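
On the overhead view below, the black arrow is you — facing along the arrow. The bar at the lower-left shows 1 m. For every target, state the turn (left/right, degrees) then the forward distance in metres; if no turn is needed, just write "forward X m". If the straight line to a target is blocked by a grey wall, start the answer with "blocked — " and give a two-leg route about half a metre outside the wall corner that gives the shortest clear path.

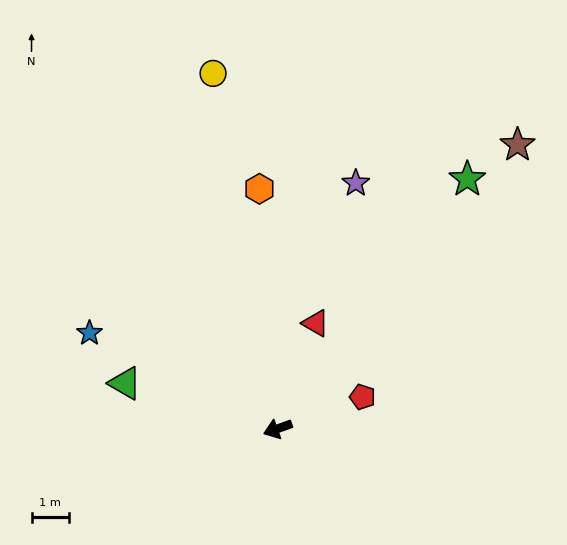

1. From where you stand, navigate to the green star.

turn right 147°, forward 8.4 m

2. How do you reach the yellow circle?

turn right 99°, forward 9.7 m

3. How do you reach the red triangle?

turn right 130°, forward 3.0 m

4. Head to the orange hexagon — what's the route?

turn right 105°, forward 6.4 m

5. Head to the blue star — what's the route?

turn right 47°, forward 5.6 m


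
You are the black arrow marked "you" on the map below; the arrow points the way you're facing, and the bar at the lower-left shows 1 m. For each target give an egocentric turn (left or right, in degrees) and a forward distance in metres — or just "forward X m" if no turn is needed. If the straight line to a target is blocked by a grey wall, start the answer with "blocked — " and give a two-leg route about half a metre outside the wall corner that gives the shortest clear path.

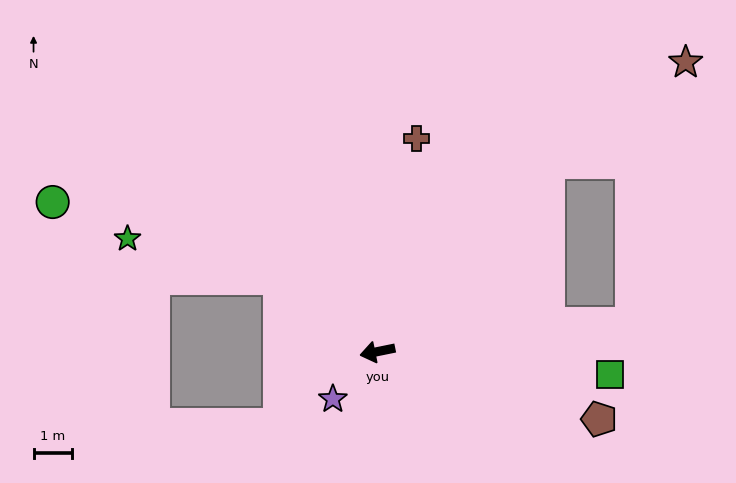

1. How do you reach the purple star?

turn left 35°, forward 1.7 m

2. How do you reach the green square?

turn left 163°, forward 6.1 m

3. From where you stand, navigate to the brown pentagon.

turn left 152°, forward 6.0 m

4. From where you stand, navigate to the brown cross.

turn right 112°, forward 5.6 m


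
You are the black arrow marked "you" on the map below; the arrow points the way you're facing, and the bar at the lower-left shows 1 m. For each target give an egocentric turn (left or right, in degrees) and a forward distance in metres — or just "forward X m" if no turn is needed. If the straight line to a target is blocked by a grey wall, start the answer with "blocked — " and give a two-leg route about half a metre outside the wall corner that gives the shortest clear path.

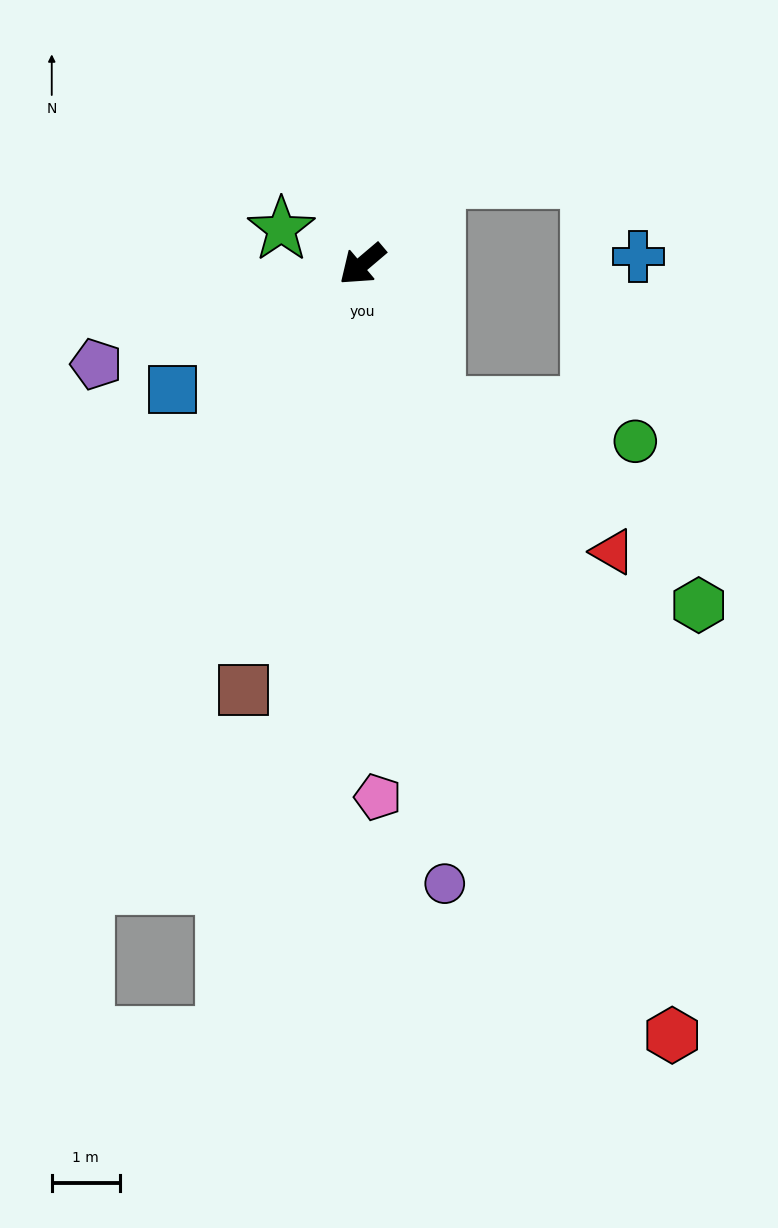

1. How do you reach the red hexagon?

turn left 72°, forward 12.3 m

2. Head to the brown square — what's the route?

turn left 34°, forward 6.5 m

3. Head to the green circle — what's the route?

blocked — turn left 78°, forward 2.4 m, then turn left 52°, forward 3.0 m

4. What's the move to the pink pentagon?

turn left 51°, forward 7.9 m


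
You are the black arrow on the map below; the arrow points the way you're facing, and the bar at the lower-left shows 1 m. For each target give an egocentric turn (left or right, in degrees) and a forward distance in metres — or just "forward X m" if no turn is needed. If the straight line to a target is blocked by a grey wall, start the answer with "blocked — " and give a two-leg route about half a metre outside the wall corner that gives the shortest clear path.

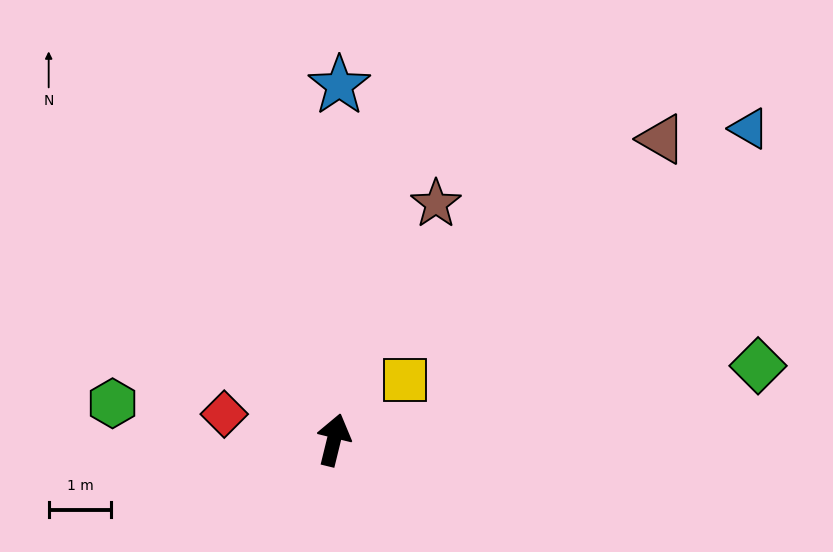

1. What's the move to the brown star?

turn right 10°, forward 4.1 m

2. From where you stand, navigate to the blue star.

turn left 13°, forward 5.7 m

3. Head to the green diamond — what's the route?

turn right 66°, forward 6.9 m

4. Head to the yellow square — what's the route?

turn right 36°, forward 1.5 m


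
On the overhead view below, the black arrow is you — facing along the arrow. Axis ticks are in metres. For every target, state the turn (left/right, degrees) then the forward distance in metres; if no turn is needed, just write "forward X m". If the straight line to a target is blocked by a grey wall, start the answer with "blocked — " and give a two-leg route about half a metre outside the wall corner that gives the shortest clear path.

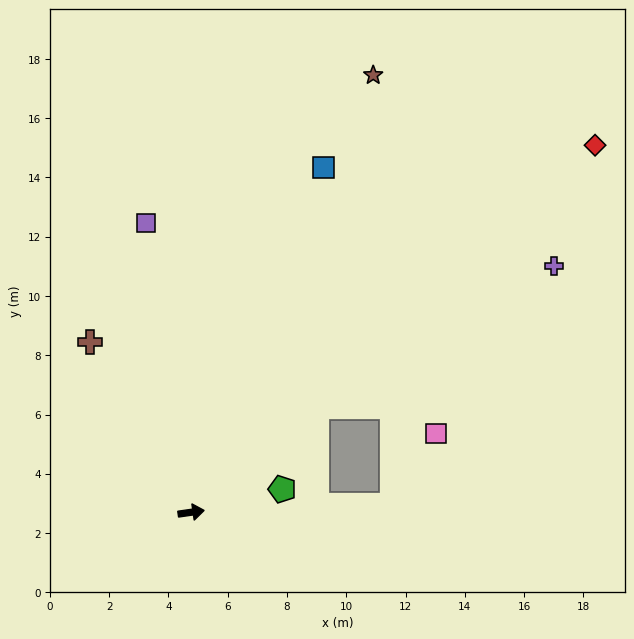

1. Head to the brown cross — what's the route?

turn left 113°, forward 6.7 m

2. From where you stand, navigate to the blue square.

turn left 61°, forward 12.5 m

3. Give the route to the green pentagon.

turn left 6°, forward 3.2 m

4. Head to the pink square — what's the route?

blocked — turn right 6°, forward 6.8 m, then turn left 56°, forward 2.8 m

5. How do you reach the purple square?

turn left 91°, forward 9.9 m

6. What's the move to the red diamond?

turn left 34°, forward 18.4 m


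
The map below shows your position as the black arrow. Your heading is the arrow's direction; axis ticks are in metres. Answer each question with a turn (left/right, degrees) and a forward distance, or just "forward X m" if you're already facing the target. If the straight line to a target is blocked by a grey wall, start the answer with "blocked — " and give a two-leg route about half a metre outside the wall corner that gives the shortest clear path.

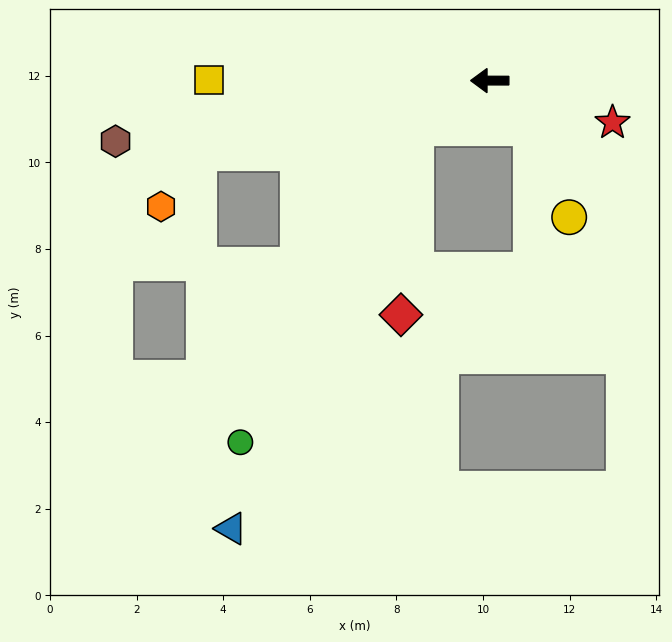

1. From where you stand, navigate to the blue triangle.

blocked — turn left 32°, forward 2.0 m, then turn left 33°, forward 10.2 m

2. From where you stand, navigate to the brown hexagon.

turn left 9°, forward 8.8 m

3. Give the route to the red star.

turn left 161°, forward 3.0 m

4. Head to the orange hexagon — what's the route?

blocked — turn left 14°, forward 6.9 m, then turn left 42°, forward 1.5 m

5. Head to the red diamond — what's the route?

blocked — turn left 32°, forward 2.0 m, then turn left 54°, forward 4.3 m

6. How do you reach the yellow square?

forward 6.5 m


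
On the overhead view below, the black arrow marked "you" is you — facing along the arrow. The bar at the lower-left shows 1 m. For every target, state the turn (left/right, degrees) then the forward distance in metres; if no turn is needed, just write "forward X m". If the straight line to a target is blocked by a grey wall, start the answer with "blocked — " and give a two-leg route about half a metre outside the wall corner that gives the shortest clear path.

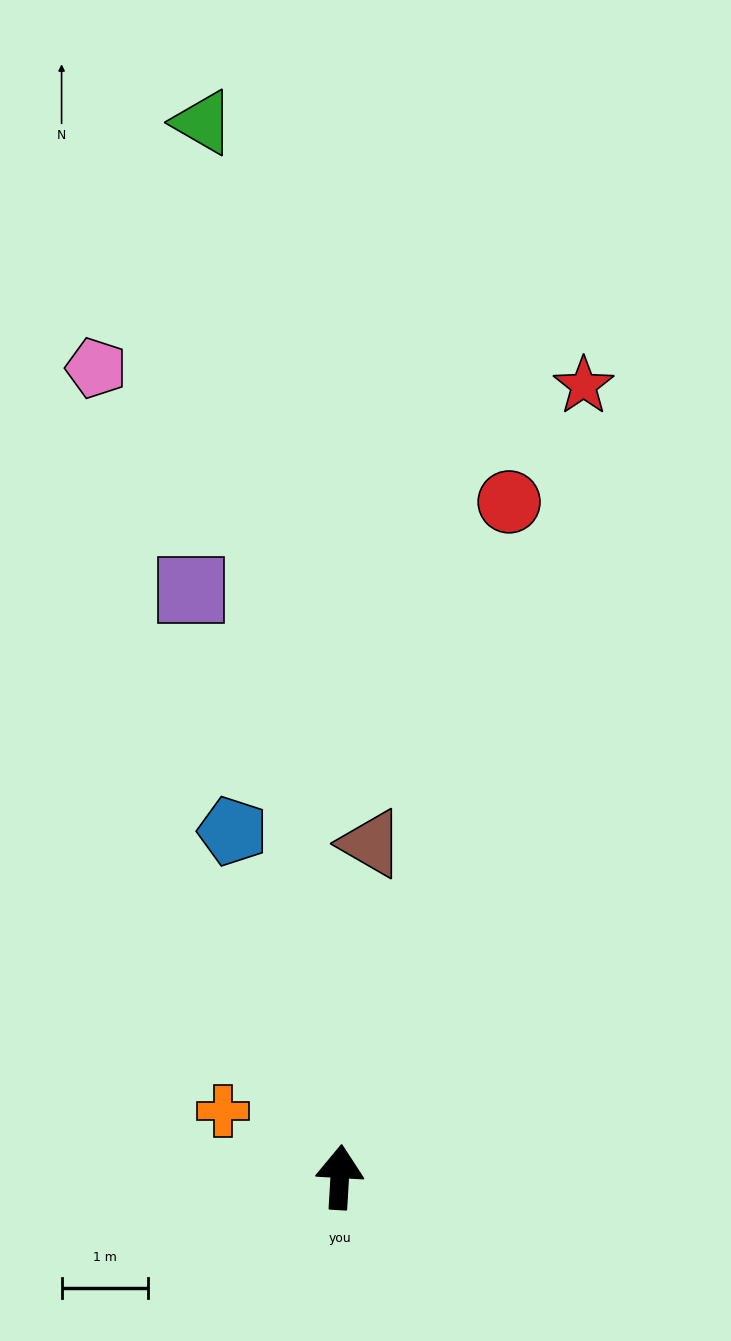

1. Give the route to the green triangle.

turn left 11°, forward 12.4 m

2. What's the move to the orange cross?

turn left 64°, forward 1.6 m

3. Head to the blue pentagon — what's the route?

turn left 21°, forward 4.2 m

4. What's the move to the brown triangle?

forward 3.9 m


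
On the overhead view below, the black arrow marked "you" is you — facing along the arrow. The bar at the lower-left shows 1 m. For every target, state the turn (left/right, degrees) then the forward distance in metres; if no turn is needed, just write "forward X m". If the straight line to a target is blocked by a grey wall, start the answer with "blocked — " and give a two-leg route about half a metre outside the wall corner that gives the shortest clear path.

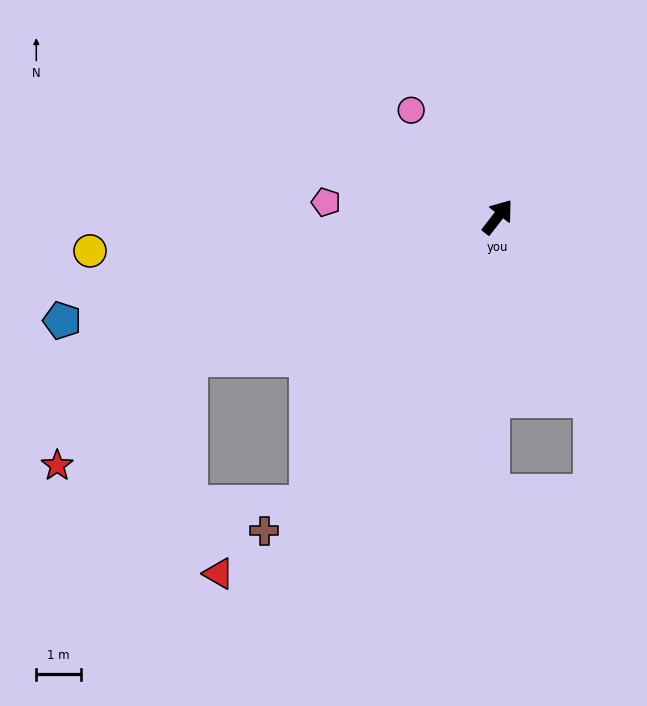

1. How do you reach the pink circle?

turn left 77°, forward 3.1 m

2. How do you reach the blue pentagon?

turn left 141°, forward 10.0 m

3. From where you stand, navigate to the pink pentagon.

turn left 123°, forward 3.8 m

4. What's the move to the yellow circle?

turn left 133°, forward 9.1 m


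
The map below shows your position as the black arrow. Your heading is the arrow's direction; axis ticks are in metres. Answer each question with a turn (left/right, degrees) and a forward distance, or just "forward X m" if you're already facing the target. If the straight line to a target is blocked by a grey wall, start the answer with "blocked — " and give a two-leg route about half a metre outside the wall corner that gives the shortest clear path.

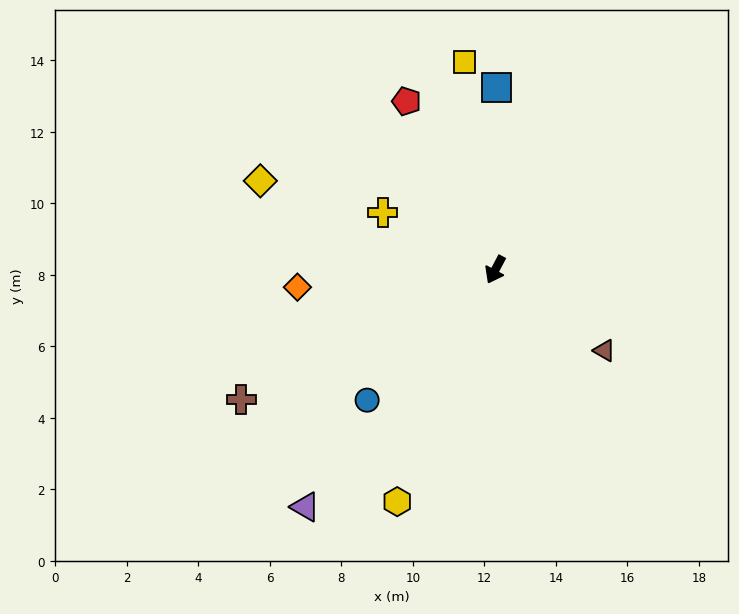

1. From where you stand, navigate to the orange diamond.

turn right 57°, forward 5.6 m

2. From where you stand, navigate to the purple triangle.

turn right 11°, forward 8.5 m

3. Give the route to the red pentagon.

turn right 124°, forward 5.3 m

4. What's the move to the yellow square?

turn right 144°, forward 5.9 m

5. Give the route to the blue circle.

turn right 17°, forward 5.1 m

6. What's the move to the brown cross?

turn right 35°, forward 8.0 m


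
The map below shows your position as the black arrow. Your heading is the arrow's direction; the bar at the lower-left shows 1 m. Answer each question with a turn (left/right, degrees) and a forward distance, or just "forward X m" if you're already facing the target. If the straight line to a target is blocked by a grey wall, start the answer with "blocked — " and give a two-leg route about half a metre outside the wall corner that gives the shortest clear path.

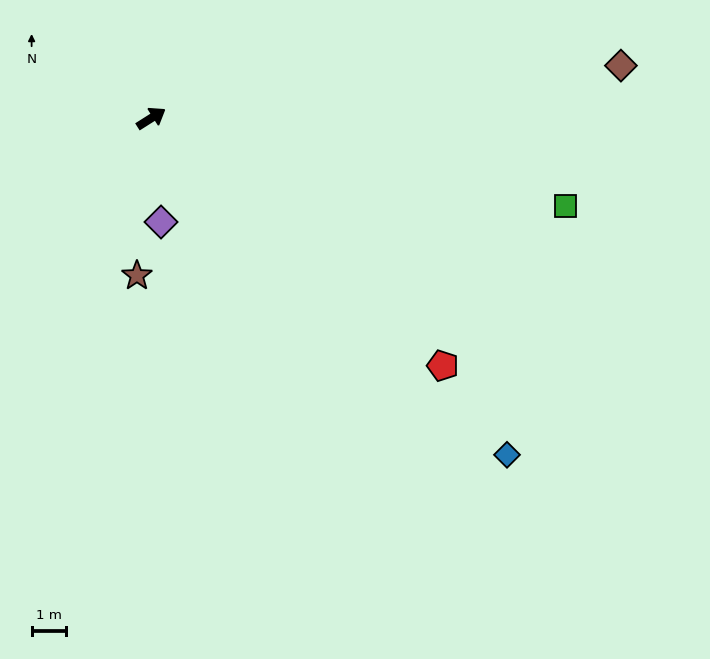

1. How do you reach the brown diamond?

turn right 26°, forward 13.6 m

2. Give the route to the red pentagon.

turn right 73°, forward 11.0 m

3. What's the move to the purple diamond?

turn right 117°, forward 3.0 m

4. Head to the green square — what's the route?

turn right 44°, forward 12.2 m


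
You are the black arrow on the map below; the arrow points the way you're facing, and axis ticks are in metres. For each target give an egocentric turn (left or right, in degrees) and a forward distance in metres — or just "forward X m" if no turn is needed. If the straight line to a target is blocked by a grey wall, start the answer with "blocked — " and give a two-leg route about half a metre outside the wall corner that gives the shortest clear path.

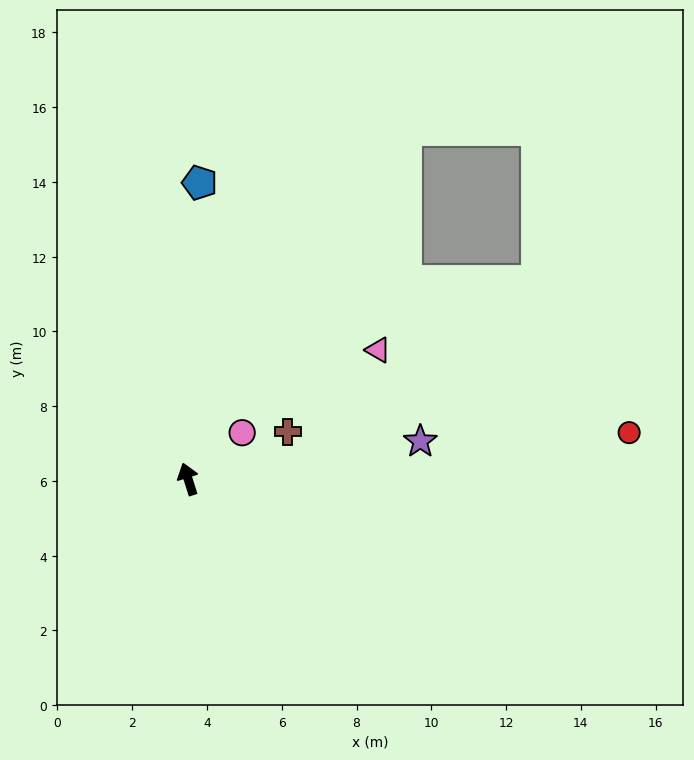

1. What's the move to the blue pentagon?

turn right 20°, forward 7.9 m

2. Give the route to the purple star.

turn right 98°, forward 6.3 m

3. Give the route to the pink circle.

turn right 67°, forward 1.9 m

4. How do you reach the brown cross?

turn right 82°, forward 2.9 m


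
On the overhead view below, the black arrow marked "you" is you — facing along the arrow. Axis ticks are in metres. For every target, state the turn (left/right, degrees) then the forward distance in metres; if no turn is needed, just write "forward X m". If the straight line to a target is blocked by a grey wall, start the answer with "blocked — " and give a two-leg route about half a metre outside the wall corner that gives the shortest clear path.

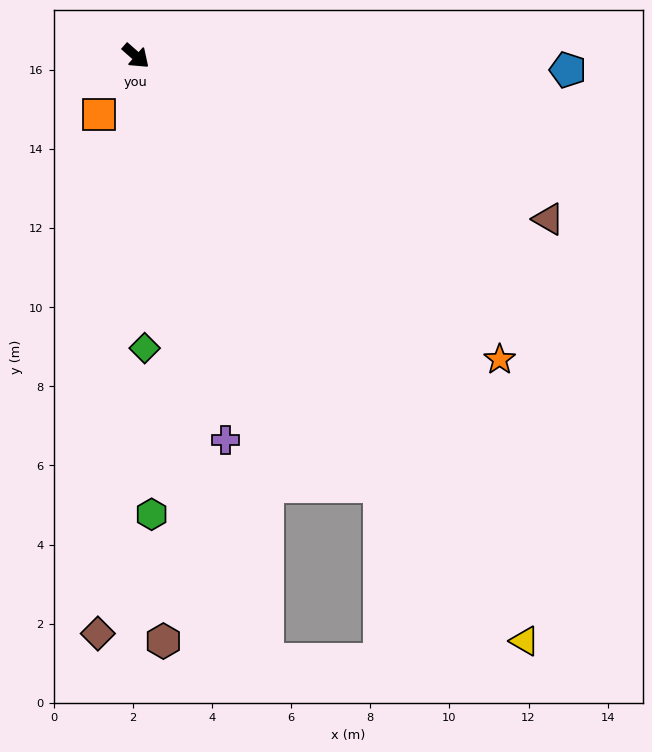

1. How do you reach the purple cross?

turn right 36°, forward 10.0 m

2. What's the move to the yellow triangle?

turn right 15°, forward 17.7 m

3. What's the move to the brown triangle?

turn left 20°, forward 11.2 m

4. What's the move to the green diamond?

turn right 47°, forward 7.4 m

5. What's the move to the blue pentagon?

turn left 40°, forward 10.9 m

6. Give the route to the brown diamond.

turn right 52°, forward 14.6 m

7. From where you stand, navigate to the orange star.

forward 12.0 m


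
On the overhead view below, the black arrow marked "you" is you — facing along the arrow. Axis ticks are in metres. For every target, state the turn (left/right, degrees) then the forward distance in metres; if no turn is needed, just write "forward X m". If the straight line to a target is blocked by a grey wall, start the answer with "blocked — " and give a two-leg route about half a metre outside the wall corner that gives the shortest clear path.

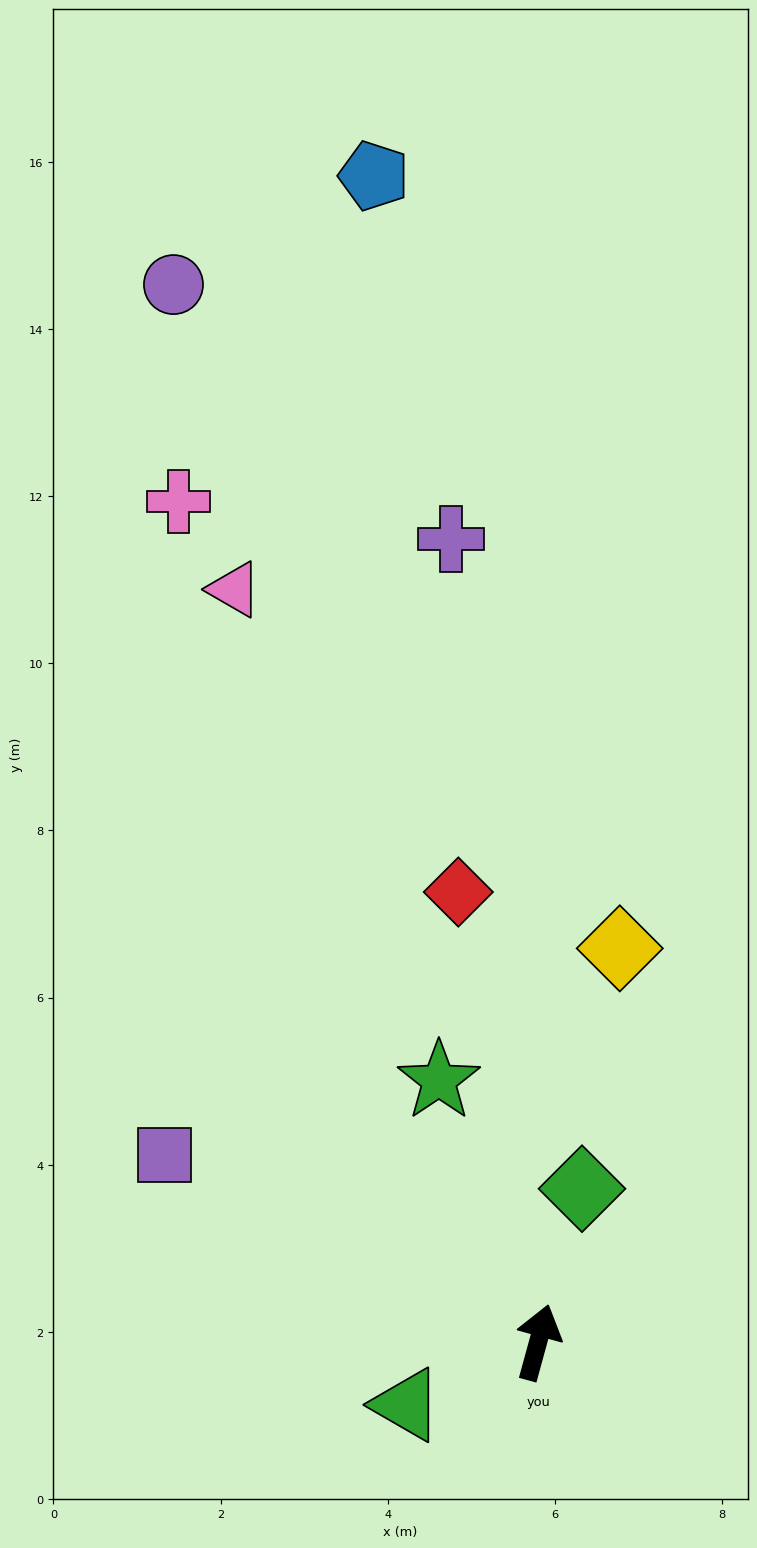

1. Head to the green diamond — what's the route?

forward 1.9 m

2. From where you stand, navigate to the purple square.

turn left 79°, forward 5.0 m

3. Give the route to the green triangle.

turn left 131°, forward 1.7 m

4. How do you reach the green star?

turn left 36°, forward 3.3 m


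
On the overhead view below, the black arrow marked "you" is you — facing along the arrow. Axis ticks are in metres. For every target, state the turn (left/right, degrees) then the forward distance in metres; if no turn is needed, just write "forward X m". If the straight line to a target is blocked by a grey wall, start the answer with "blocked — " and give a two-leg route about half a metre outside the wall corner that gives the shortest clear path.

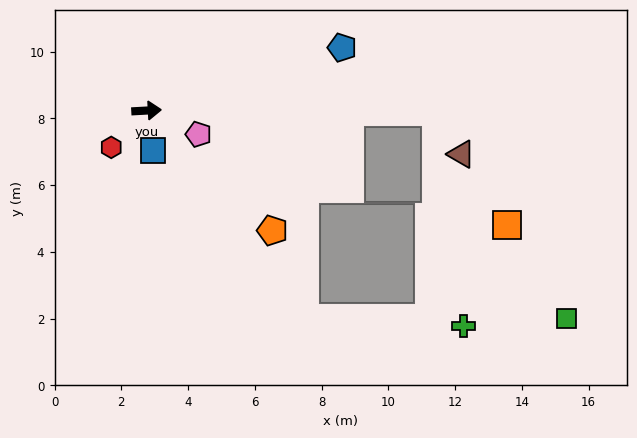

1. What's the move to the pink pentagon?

turn right 28°, forward 1.7 m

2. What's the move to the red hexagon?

turn right 137°, forward 1.5 m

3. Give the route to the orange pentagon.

turn right 47°, forward 5.2 m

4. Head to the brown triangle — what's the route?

blocked — turn right 3°, forward 8.7 m, then turn right 59°, forward 1.5 m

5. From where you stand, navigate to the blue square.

turn right 84°, forward 1.2 m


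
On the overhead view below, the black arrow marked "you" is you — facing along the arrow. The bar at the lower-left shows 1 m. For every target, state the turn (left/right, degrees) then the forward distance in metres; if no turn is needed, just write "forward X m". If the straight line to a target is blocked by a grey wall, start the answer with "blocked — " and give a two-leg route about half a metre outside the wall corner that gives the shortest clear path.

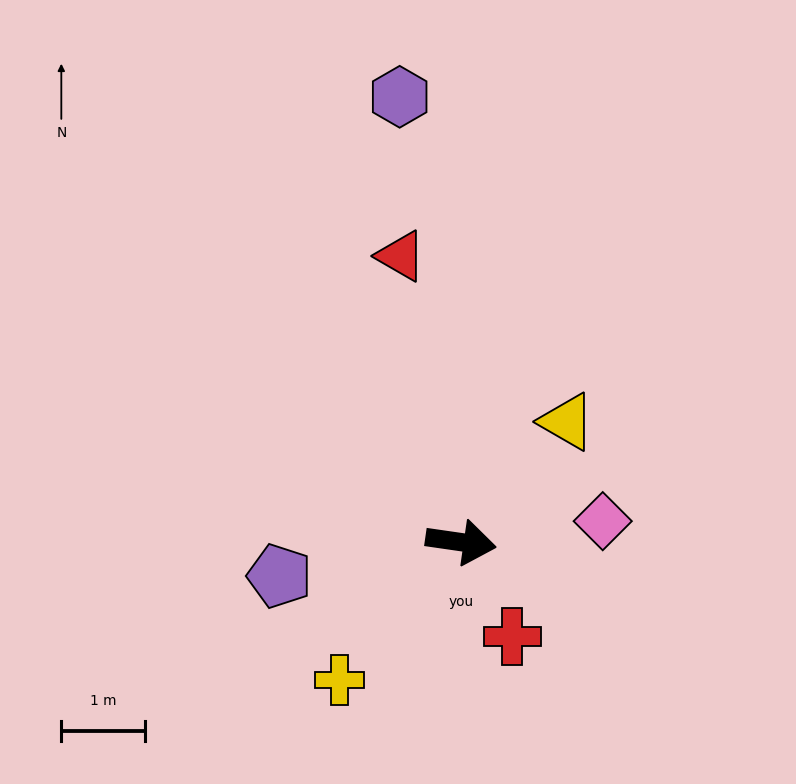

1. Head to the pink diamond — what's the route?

turn left 17°, forward 1.7 m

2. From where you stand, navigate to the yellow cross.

turn right 123°, forward 2.2 m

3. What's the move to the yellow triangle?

turn left 57°, forward 1.9 m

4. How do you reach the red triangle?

turn left 110°, forward 3.5 m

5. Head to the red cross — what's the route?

turn right 53°, forward 1.3 m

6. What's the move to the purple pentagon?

turn right 161°, forward 2.2 m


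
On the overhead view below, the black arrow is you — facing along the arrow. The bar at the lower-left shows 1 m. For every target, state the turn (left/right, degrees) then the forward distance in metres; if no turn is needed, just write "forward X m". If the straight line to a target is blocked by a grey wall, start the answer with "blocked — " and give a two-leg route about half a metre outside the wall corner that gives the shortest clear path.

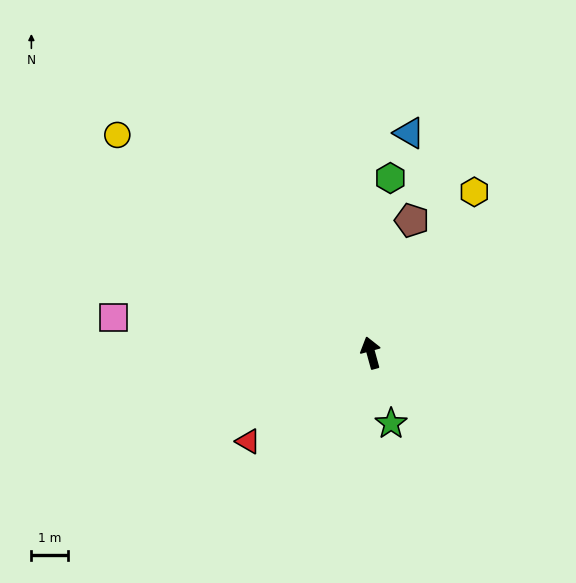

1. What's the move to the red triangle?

turn left 110°, forward 4.2 m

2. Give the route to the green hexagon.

turn right 22°, forward 4.9 m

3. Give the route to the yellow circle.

turn left 34°, forward 9.2 m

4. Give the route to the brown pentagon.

turn right 33°, forward 3.8 m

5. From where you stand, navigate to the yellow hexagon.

turn right 48°, forward 5.3 m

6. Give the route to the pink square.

turn left 67°, forward 7.2 m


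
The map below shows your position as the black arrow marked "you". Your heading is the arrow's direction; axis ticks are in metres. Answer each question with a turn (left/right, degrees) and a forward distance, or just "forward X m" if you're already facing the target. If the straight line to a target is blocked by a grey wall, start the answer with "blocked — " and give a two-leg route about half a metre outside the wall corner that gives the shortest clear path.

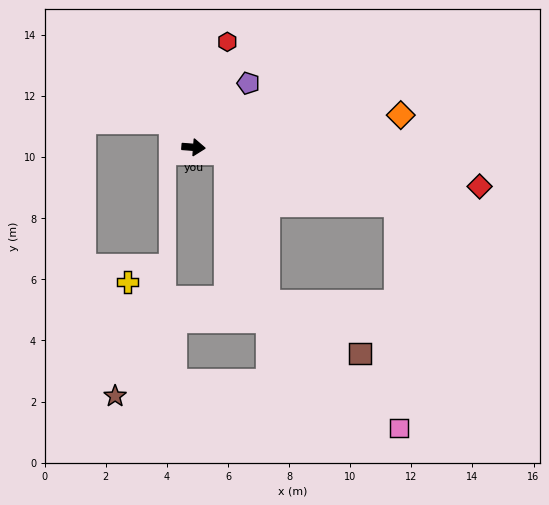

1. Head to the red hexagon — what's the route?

turn left 77°, forward 3.6 m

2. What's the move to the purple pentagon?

turn left 54°, forward 2.8 m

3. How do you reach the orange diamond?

turn left 13°, forward 6.9 m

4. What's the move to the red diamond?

turn right 3°, forward 9.4 m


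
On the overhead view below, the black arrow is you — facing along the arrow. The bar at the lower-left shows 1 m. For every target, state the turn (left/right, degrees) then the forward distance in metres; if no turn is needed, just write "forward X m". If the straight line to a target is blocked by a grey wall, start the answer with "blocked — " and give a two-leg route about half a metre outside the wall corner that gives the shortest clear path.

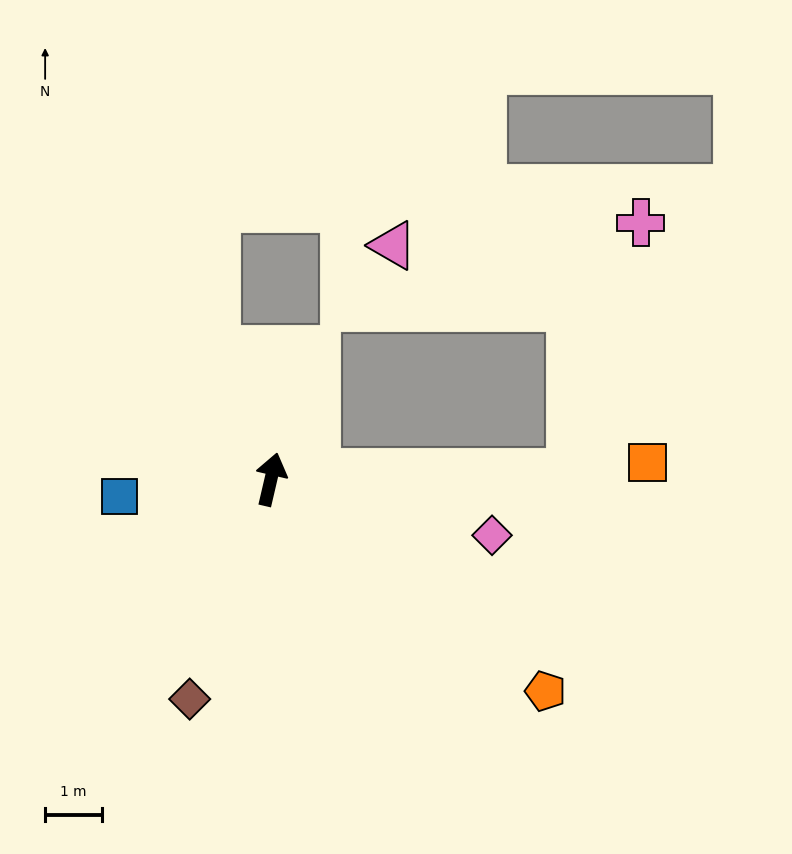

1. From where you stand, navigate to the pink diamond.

turn right 91°, forward 4.0 m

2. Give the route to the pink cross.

blocked — turn right 76°, forward 5.3 m, then turn left 74°, forward 4.6 m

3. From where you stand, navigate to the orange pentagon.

turn right 115°, forward 6.1 m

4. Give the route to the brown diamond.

turn left 173°, forward 4.1 m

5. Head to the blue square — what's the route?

turn left 110°, forward 2.7 m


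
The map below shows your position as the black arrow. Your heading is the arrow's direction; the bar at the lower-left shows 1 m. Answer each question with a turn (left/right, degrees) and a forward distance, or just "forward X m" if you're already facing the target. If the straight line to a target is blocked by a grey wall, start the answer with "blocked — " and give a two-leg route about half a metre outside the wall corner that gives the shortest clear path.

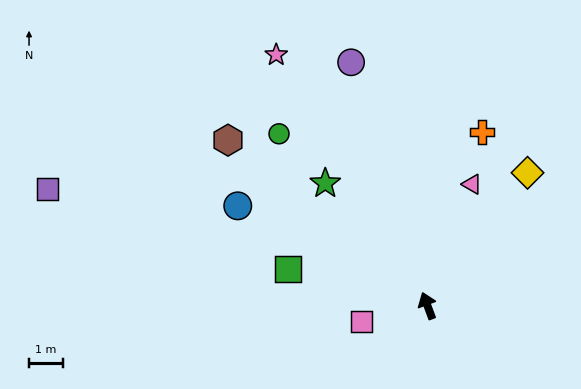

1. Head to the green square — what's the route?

turn left 55°, forward 4.3 m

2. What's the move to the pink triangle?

turn right 41°, forward 3.9 m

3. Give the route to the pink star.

turn left 11°, forward 8.7 m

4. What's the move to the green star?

turn left 19°, forward 4.8 m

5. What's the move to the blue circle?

turn left 42°, forward 6.4 m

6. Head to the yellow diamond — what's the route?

turn right 57°, forward 5.0 m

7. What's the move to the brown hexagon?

turn left 30°, forward 7.7 m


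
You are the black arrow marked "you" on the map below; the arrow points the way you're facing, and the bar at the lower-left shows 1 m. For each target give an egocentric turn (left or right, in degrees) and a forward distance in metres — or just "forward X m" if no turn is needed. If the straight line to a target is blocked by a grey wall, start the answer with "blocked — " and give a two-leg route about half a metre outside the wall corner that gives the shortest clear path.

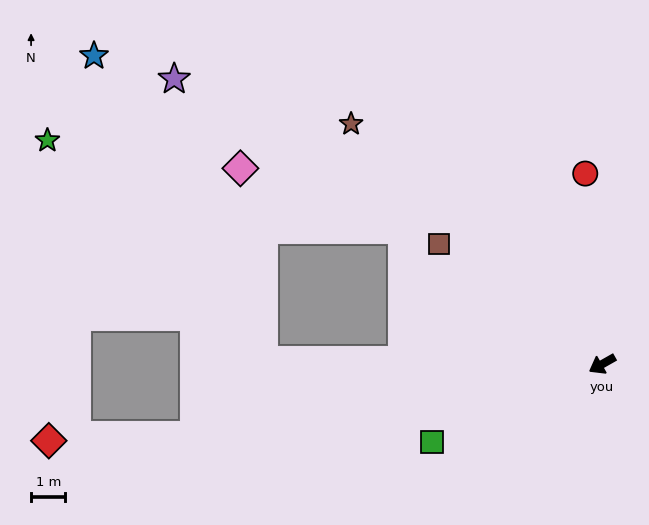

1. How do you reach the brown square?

turn right 66°, forward 5.9 m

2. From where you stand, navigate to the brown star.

turn right 73°, forward 10.1 m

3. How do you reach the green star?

blocked — turn right 30°, forward 9.9 m, then turn right 45°, forward 9.0 m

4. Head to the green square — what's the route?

turn right 5°, forward 5.4 m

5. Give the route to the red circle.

turn right 114°, forward 5.6 m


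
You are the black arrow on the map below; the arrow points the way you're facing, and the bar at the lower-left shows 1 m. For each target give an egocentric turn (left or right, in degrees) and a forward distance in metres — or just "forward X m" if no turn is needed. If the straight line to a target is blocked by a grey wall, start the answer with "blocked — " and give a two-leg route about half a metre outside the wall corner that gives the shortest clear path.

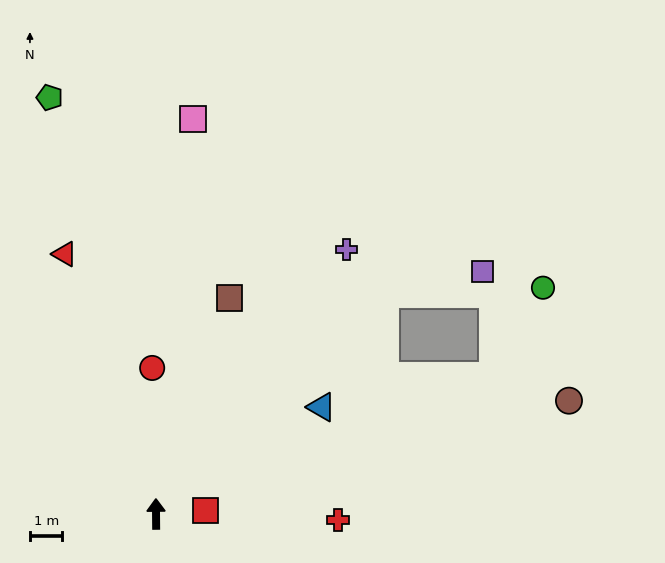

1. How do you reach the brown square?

turn right 19°, forward 7.0 m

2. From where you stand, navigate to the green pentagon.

turn left 14°, forward 13.2 m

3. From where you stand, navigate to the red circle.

forward 4.5 m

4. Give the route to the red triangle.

turn left 19°, forward 8.5 m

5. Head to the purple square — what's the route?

blocked — turn right 47°, forward 9.8 m, then turn right 30°, forward 3.1 m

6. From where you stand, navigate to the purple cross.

turn right 36°, forward 10.0 m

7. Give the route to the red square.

turn right 87°, forward 1.5 m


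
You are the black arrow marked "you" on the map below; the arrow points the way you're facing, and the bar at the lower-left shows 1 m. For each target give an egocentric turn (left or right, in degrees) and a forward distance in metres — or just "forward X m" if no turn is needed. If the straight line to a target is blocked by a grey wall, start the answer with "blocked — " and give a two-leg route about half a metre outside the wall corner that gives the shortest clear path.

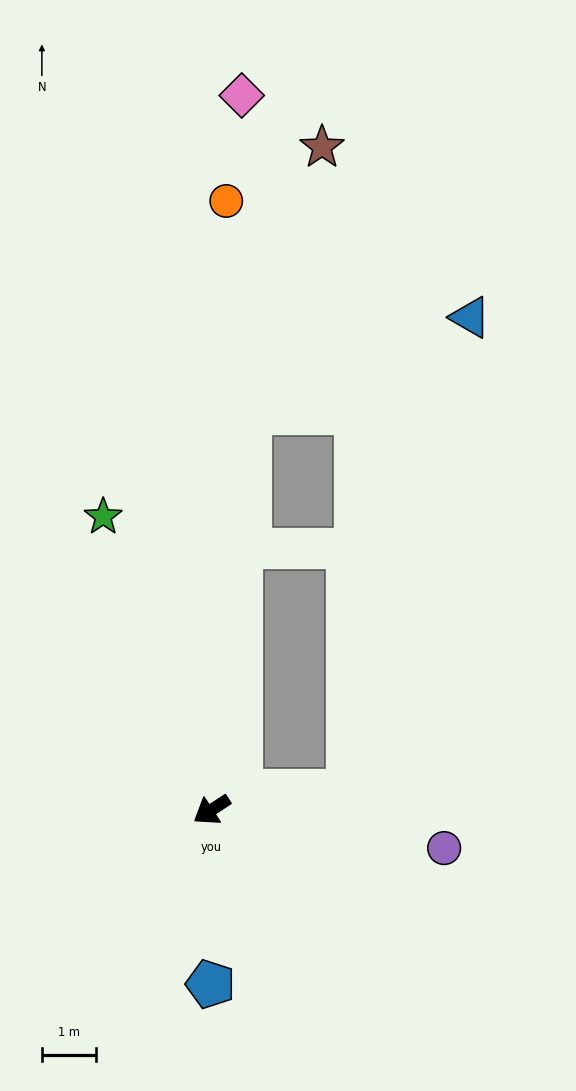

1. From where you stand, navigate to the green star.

turn right 103°, forward 5.7 m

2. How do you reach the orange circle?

turn right 124°, forward 11.2 m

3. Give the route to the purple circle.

turn left 138°, forward 4.3 m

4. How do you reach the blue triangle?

blocked — turn left 154°, forward 2.6 m, then turn left 69°, forward 9.0 m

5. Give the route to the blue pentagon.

turn left 57°, forward 3.2 m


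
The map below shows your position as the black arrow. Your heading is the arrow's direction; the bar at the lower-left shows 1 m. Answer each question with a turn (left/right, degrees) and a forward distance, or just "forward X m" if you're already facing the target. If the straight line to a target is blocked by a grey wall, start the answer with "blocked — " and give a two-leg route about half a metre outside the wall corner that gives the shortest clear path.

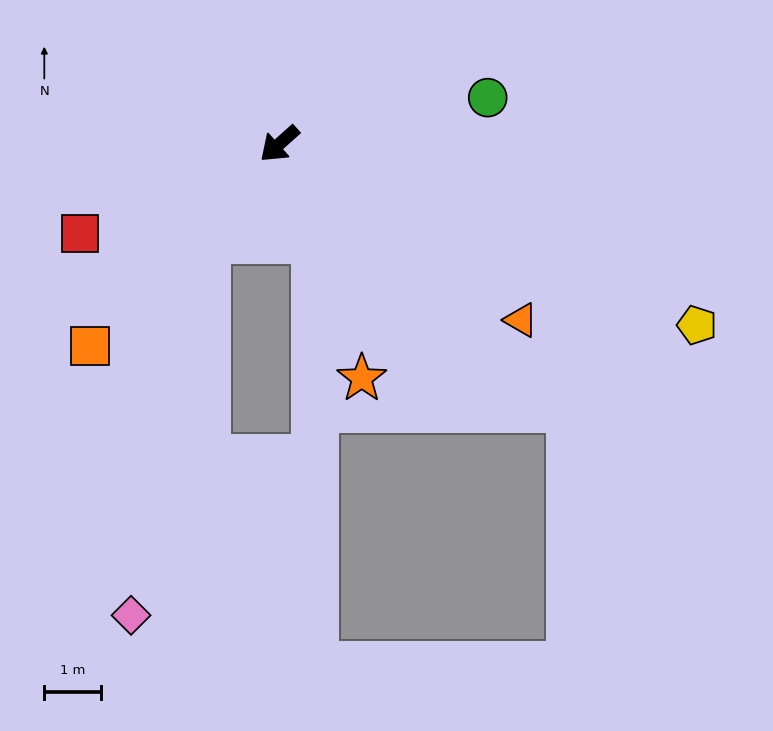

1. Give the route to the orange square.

turn left 5°, forward 4.9 m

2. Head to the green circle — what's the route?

turn left 151°, forward 3.8 m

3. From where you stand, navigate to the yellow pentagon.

turn left 115°, forward 8.1 m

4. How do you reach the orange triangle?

turn left 102°, forward 5.3 m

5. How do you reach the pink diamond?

blocked — turn left 11°, forward 2.1 m, then turn left 26°, forward 6.8 m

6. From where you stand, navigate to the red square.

turn right 18°, forward 3.9 m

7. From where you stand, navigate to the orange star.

turn left 68°, forward 4.4 m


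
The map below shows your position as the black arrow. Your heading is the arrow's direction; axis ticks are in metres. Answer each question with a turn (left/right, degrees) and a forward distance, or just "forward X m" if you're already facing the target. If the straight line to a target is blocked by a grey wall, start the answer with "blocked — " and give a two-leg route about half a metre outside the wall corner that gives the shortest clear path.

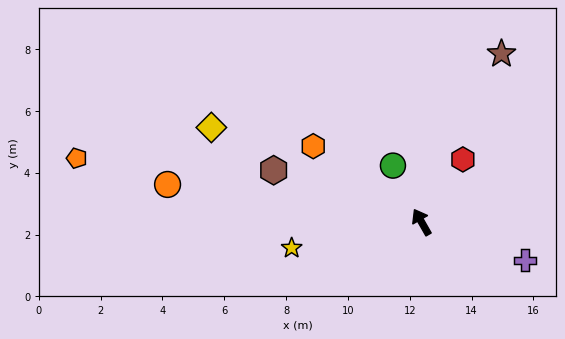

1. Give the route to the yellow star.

turn left 72°, forward 4.3 m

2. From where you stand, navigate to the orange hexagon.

turn left 25°, forward 4.3 m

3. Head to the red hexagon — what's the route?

turn right 63°, forward 2.4 m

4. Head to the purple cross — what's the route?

turn right 140°, forward 3.6 m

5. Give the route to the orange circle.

turn left 52°, forward 8.3 m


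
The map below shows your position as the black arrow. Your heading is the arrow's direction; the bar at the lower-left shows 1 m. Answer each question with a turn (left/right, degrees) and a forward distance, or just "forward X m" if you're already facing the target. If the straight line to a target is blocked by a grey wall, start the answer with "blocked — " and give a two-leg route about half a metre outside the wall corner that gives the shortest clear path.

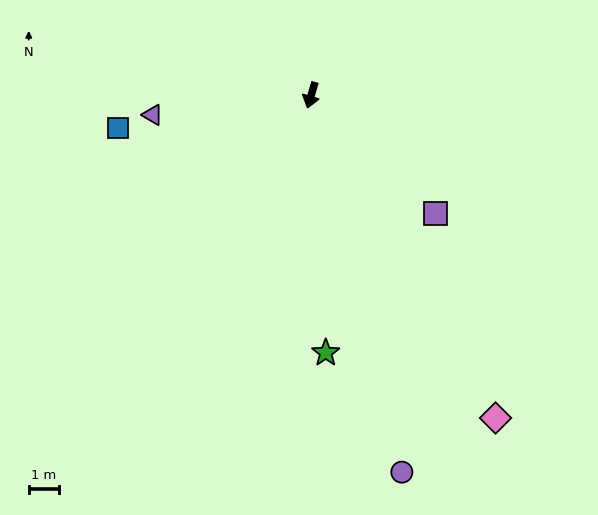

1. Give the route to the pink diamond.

turn left 46°, forward 12.1 m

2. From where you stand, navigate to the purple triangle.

turn right 67°, forward 5.2 m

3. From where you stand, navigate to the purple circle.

turn left 30°, forward 12.7 m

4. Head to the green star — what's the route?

turn left 19°, forward 8.4 m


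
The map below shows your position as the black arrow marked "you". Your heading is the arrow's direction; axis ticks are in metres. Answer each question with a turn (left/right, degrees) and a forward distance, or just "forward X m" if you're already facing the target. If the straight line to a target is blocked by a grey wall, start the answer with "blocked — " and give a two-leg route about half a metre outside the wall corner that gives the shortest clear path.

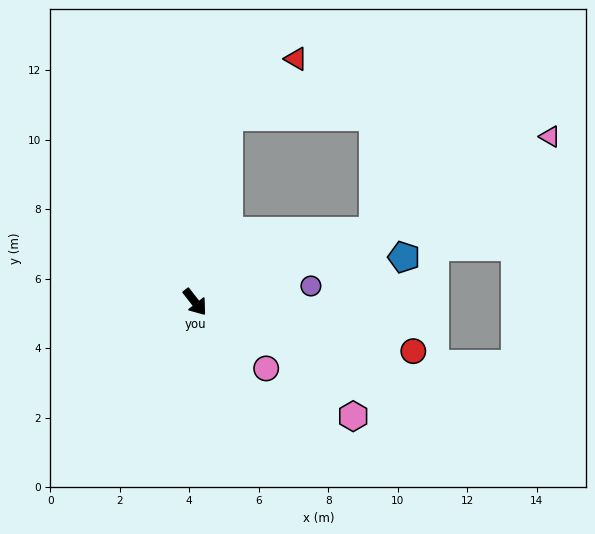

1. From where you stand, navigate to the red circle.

turn left 39°, forward 6.4 m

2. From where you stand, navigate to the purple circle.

turn left 60°, forward 3.4 m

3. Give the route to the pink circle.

turn left 9°, forward 2.8 m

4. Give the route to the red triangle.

blocked — turn left 132°, forward 5.4 m, then turn right 40°, forward 2.5 m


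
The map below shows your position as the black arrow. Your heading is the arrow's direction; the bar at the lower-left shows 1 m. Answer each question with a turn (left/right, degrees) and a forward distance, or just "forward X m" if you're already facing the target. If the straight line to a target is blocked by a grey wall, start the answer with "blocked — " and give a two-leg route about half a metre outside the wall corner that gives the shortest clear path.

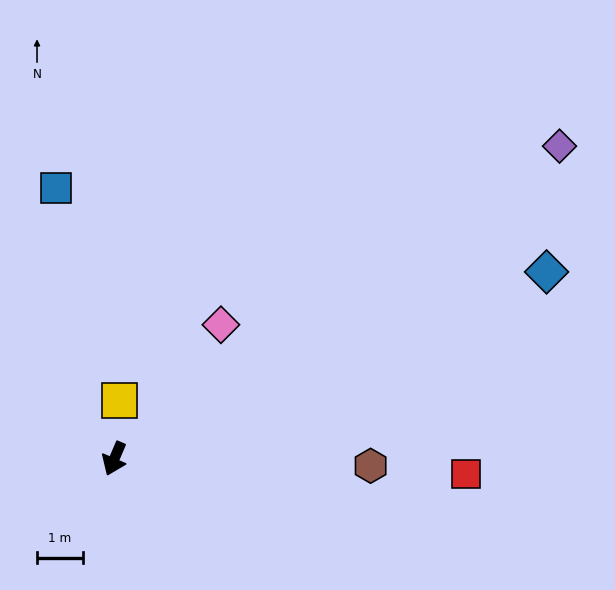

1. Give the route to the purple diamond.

turn left 148°, forward 11.9 m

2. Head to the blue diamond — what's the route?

turn left 136°, forward 10.3 m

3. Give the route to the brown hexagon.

turn left 112°, forward 5.6 m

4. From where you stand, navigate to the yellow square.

turn right 162°, forward 1.3 m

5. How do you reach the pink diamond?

turn left 165°, forward 3.7 m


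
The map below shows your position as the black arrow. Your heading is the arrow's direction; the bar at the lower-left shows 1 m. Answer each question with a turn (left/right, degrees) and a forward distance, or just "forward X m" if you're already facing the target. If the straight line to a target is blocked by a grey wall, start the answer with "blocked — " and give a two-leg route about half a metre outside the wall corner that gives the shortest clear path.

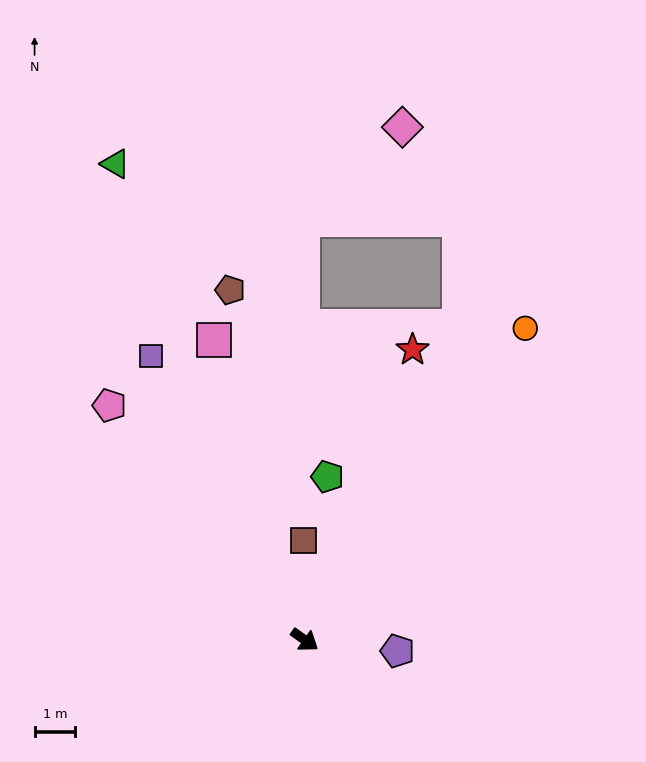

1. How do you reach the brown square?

turn left 126°, forward 2.4 m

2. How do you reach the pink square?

turn left 142°, forward 7.7 m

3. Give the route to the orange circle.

turn left 90°, forward 9.4 m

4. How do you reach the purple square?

turn left 154°, forward 7.9 m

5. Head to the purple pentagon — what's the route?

turn left 28°, forward 2.3 m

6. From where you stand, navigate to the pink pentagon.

turn left 165°, forward 7.5 m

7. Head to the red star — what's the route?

turn left 105°, forward 7.6 m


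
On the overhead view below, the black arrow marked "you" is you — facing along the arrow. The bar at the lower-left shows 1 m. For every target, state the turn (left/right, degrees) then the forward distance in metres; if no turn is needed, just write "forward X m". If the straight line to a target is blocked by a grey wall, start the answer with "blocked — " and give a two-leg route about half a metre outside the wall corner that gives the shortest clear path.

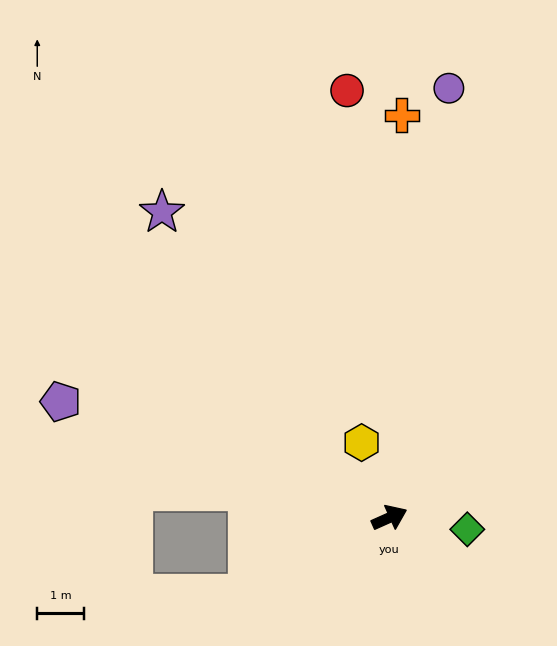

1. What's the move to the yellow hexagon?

turn left 86°, forward 1.7 m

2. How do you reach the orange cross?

turn left 64°, forward 8.5 m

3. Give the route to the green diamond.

turn right 33°, forward 1.7 m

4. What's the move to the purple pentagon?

turn left 137°, forward 7.4 m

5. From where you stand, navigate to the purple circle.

turn left 58°, forward 9.2 m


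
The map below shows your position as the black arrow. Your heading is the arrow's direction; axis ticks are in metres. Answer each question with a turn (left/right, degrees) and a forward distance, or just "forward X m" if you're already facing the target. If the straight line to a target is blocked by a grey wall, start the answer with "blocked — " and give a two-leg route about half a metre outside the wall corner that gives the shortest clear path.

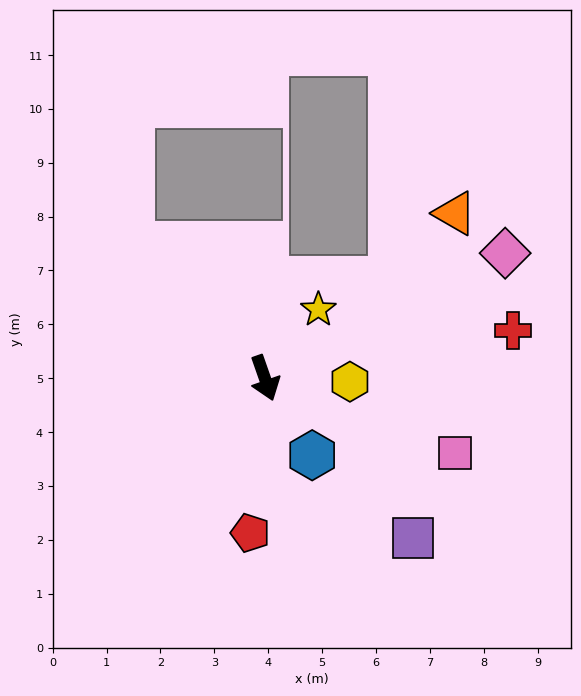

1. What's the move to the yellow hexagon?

turn left 68°, forward 1.6 m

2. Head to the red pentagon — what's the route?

turn right 25°, forward 2.9 m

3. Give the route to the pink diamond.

turn left 98°, forward 5.0 m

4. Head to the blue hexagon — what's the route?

turn left 12°, forward 1.7 m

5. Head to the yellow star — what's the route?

turn left 123°, forward 1.6 m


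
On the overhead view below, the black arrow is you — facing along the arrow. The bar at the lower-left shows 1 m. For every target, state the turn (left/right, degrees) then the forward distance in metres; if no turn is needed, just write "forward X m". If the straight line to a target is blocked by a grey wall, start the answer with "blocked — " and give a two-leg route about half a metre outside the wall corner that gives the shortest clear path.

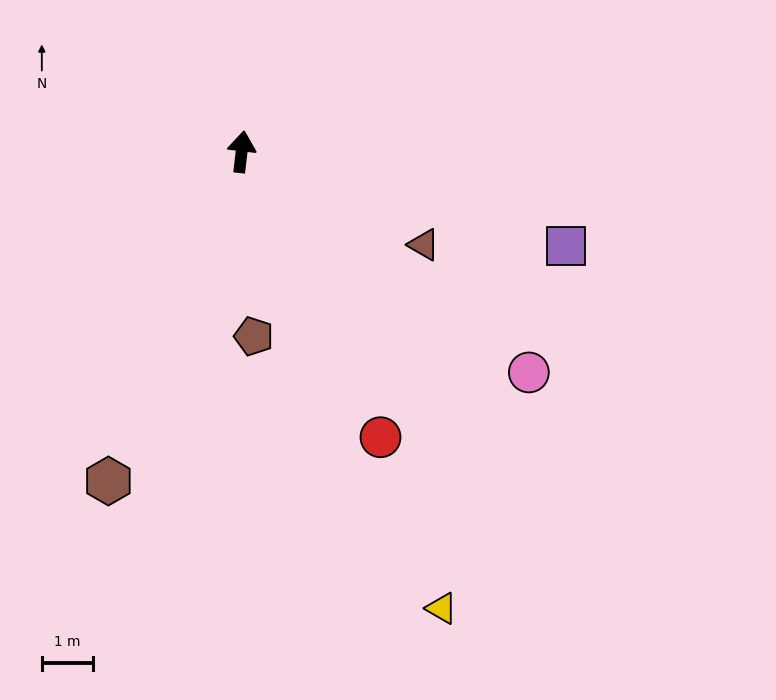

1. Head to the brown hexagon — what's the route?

turn left 165°, forward 6.9 m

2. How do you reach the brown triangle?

turn right 110°, forward 4.0 m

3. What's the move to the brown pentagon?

turn right 170°, forward 3.6 m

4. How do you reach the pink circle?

turn right 121°, forward 7.0 m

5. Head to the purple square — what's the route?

turn right 100°, forward 6.6 m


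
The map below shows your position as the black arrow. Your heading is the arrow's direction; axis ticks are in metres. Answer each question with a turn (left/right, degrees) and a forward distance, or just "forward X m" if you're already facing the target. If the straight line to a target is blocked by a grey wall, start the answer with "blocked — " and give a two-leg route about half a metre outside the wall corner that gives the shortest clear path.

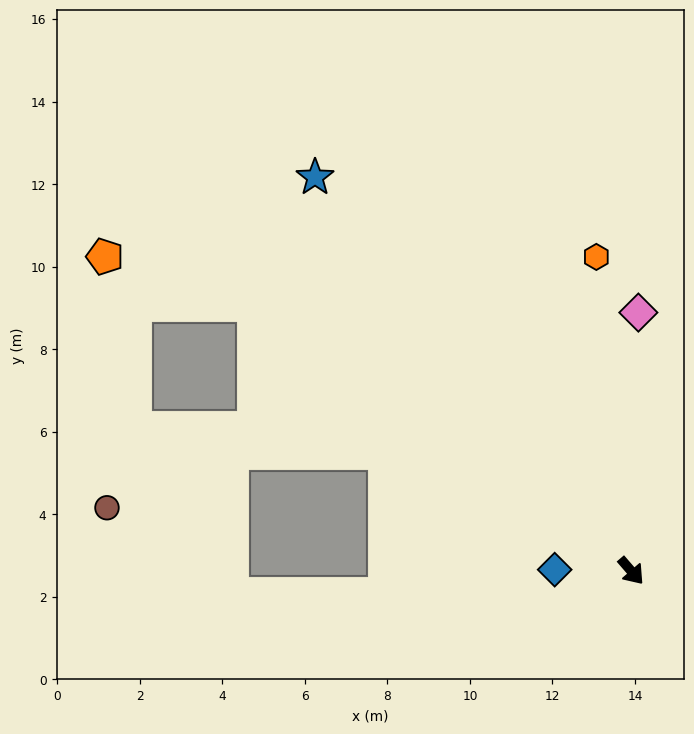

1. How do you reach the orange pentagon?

blocked — turn right 166°, forward 11.2 m, then turn left 18°, forward 3.8 m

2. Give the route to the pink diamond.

turn left 138°, forward 6.3 m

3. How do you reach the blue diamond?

turn right 132°, forward 1.9 m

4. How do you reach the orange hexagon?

turn left 146°, forward 7.7 m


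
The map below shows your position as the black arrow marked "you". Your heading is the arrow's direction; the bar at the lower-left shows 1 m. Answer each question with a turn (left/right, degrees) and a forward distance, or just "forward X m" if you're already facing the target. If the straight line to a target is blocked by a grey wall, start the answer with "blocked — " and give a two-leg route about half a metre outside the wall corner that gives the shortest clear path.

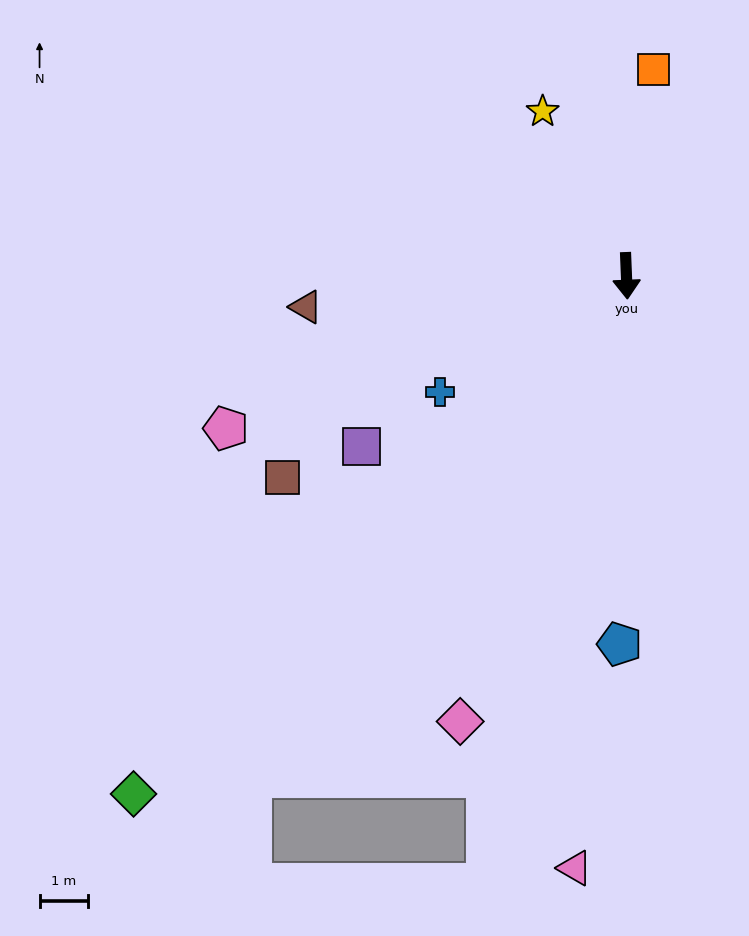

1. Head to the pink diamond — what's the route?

turn right 23°, forward 9.8 m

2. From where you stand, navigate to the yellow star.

turn right 155°, forward 3.8 m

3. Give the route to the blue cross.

turn right 60°, forward 4.5 m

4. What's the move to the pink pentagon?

turn right 71°, forward 8.8 m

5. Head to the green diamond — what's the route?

turn right 46°, forward 14.7 m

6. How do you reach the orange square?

turn left 170°, forward 4.3 m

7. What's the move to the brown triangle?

turn right 87°, forward 6.6 m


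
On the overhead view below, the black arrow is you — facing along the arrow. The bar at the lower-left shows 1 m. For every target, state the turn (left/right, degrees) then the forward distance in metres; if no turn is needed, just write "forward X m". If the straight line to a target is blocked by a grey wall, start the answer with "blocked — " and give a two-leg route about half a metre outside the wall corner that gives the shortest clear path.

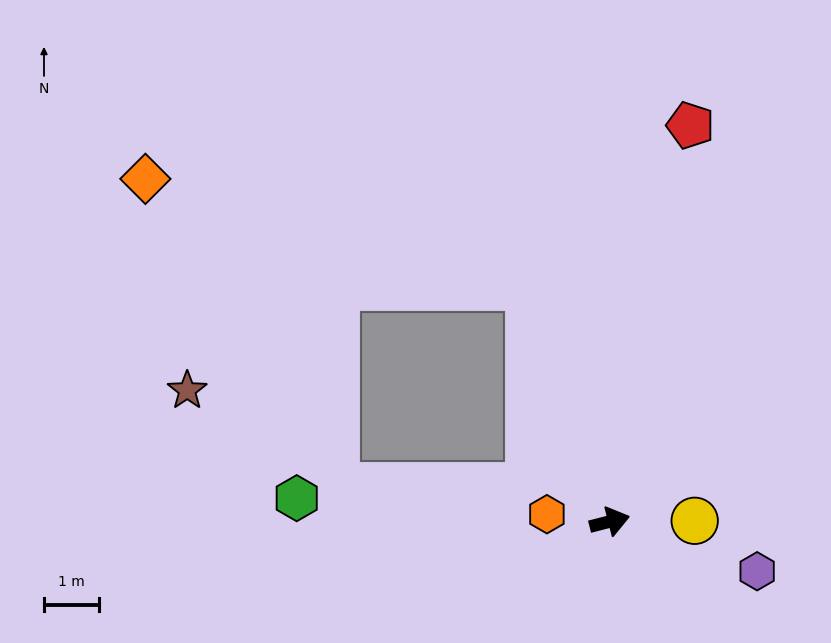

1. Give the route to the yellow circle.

turn right 14°, forward 1.5 m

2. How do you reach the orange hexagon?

turn left 159°, forward 1.2 m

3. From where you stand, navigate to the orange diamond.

blocked — turn left 95°, forward 4.5 m, then turn left 55°, forward 7.3 m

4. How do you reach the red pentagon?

turn left 64°, forward 7.4 m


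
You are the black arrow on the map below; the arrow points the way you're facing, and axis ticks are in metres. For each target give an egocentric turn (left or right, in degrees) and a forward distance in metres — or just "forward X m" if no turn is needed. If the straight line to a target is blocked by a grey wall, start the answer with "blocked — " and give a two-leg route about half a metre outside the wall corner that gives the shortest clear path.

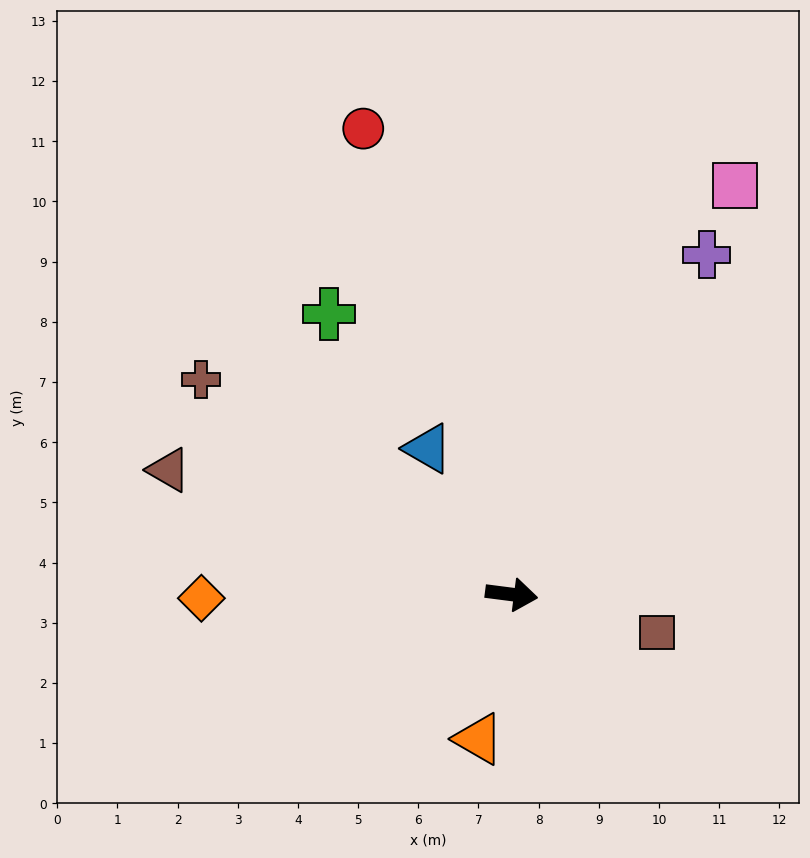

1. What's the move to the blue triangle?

turn left 127°, forward 2.8 m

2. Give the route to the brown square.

turn right 7°, forward 2.5 m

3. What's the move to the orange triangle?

turn right 96°, forward 2.5 m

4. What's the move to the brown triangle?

turn left 167°, forward 6.1 m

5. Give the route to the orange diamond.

turn right 172°, forward 5.2 m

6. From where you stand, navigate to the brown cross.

turn left 153°, forward 6.3 m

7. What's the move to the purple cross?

turn left 67°, forward 6.5 m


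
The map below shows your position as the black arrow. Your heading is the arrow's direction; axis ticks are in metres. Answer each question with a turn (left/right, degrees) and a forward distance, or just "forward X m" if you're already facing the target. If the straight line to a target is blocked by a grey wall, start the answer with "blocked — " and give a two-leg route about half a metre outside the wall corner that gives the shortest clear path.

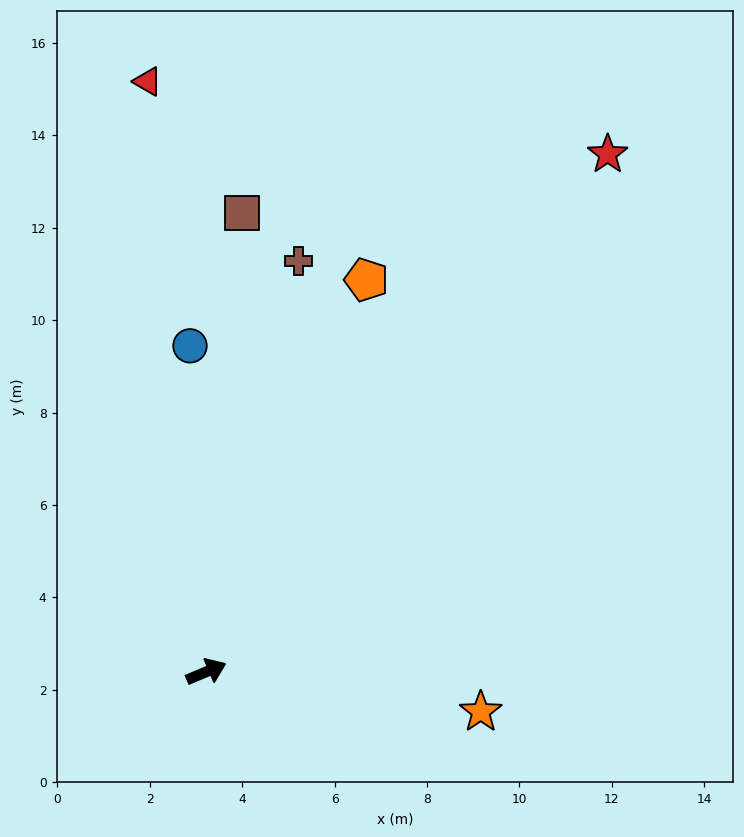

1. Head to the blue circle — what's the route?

turn left 70°, forward 7.1 m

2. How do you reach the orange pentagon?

turn left 45°, forward 9.2 m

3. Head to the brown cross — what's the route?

turn left 54°, forward 9.1 m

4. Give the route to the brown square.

turn left 63°, forward 10.0 m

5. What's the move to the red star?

turn left 29°, forward 14.2 m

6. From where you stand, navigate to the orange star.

turn right 31°, forward 6.0 m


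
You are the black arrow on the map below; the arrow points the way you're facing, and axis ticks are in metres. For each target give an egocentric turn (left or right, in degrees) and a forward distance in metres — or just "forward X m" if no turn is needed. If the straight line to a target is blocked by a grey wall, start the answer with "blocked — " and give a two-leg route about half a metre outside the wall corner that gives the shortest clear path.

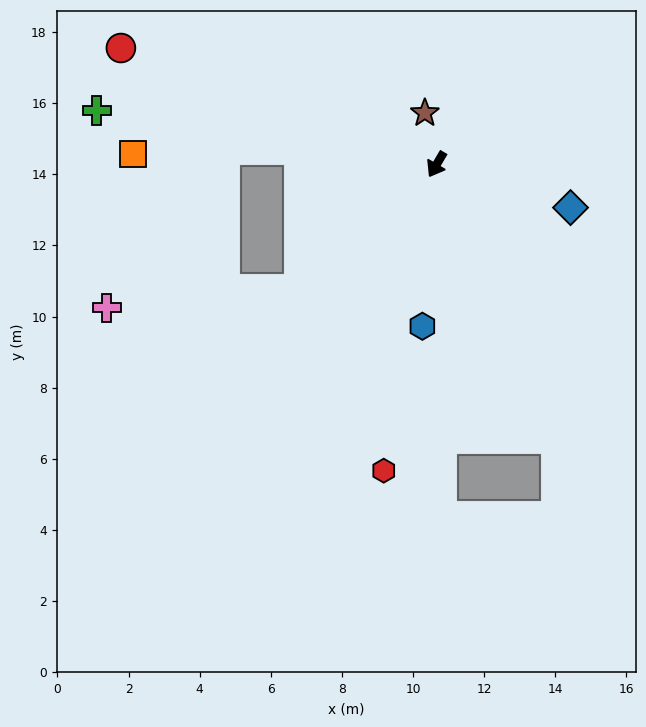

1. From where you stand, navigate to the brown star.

turn right 137°, forward 1.5 m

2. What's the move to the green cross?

turn right 69°, forward 9.7 m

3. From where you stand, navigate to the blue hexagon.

turn left 25°, forward 4.6 m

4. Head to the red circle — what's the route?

turn right 80°, forward 9.5 m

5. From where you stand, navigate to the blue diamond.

turn left 103°, forward 4.0 m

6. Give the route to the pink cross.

blocked — turn right 17°, forward 5.2 m, then turn right 37°, forward 5.4 m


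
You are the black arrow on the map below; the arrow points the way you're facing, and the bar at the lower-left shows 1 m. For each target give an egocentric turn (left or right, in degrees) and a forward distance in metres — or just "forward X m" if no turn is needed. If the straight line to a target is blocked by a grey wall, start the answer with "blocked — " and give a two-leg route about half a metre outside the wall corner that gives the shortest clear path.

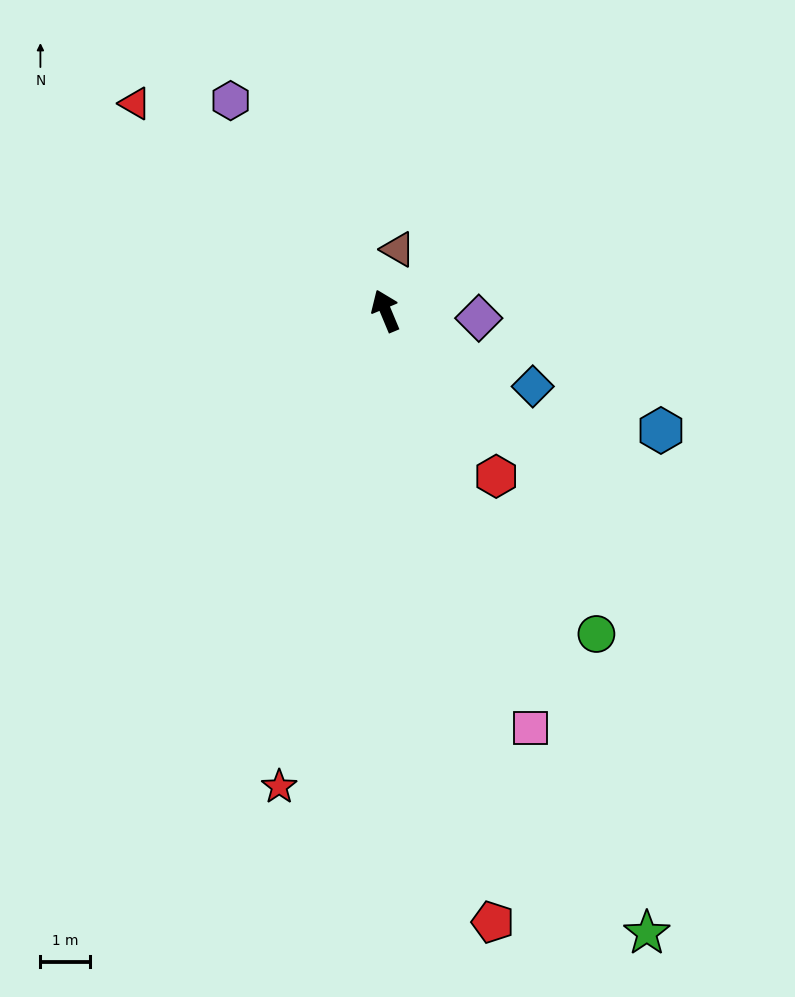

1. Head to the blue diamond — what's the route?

turn right 140°, forward 3.4 m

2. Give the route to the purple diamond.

turn right 117°, forward 1.9 m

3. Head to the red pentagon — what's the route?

turn left 167°, forward 12.6 m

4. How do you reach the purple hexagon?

turn left 14°, forward 5.3 m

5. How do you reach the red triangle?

turn left 28°, forward 6.6 m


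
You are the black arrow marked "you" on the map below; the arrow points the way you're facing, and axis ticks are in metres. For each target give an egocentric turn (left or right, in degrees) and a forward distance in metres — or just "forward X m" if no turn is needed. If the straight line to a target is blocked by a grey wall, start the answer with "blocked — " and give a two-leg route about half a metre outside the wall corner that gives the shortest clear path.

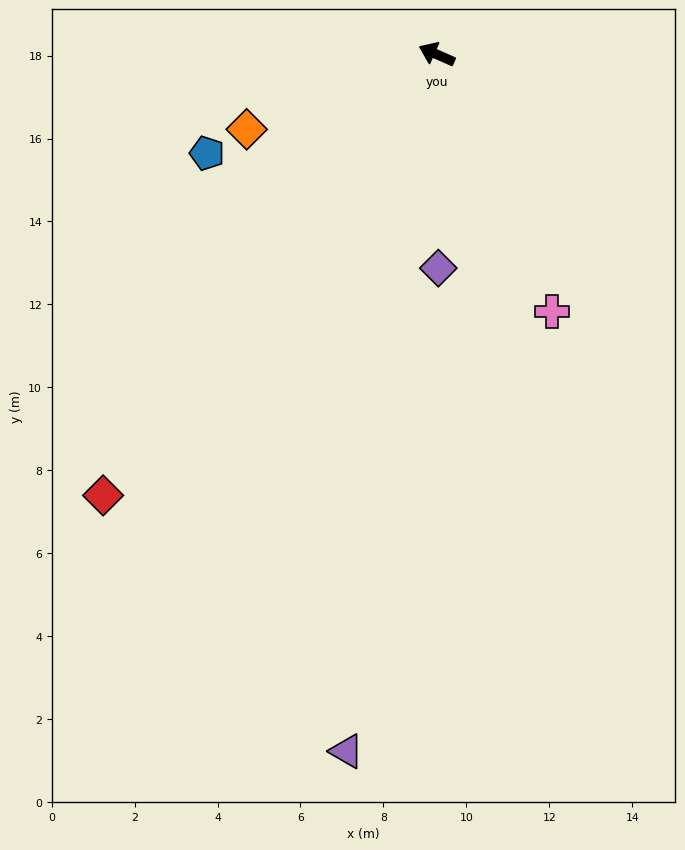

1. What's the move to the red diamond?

turn left 77°, forward 13.3 m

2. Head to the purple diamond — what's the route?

turn left 114°, forward 5.2 m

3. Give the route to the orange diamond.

turn left 45°, forward 4.9 m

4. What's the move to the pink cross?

turn left 138°, forward 6.8 m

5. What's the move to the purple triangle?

turn left 106°, forward 16.9 m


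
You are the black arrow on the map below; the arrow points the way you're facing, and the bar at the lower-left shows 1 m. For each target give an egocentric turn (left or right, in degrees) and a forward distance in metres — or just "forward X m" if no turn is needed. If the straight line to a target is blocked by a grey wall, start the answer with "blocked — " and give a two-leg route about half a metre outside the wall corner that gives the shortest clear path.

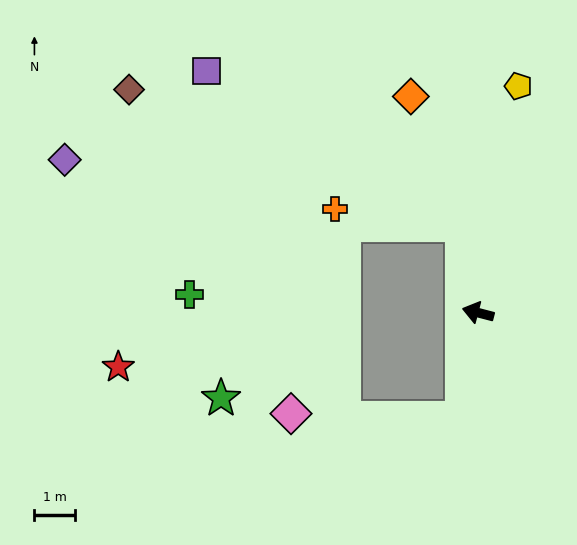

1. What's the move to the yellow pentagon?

turn right 86°, forward 5.6 m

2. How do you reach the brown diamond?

blocked — turn right 65°, forward 2.2 m, then turn left 58°, forward 8.8 m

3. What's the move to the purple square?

blocked — turn right 65°, forward 2.2 m, then turn left 49°, forward 7.3 m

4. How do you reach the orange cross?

blocked — turn right 65°, forward 2.2 m, then turn left 72°, forward 3.1 m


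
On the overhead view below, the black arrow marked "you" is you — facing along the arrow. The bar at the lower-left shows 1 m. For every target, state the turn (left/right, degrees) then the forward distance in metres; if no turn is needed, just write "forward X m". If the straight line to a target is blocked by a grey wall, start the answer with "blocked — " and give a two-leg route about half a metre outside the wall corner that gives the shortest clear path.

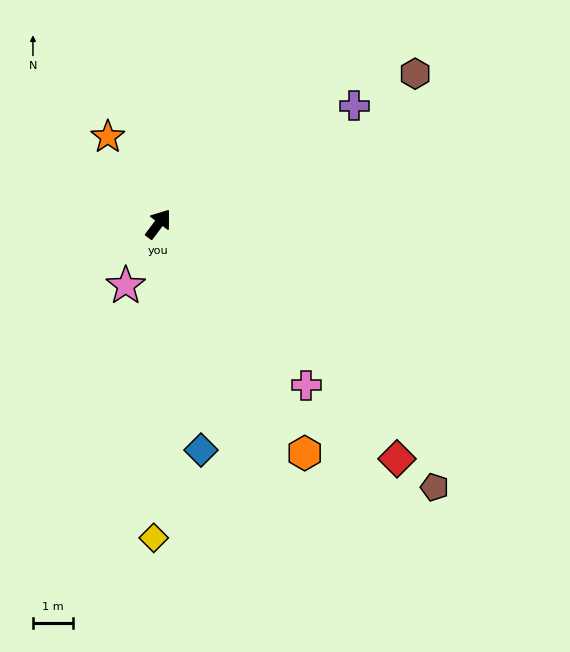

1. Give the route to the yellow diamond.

turn right 144°, forward 7.9 m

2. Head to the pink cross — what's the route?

turn right 101°, forward 5.5 m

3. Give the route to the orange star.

turn left 67°, forward 2.5 m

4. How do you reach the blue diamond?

turn right 133°, forward 5.8 m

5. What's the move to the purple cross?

turn right 22°, forward 5.7 m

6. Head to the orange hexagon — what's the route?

turn right 111°, forward 6.8 m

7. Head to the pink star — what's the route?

turn right 171°, forward 1.8 m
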